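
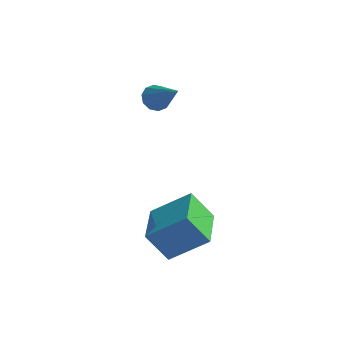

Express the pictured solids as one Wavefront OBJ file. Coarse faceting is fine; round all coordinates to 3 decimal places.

v 2.858 -4.536 -3.661
v 4.457 -4.003 -2.443
v 2.309 -2.476 -3.842
v 3.908 -1.942 -2.625
v 3.812 -4.398 -4.975
v 5.411 -3.864 -3.758
v 3.263 -2.337 -5.157
v 4.862 -1.804 -3.939
v 0.961 1.835 0.015
v 1.219 1.427 -0.492
v 2.279 0.965 1.385
v 1.451 1.792 -0.483
v 1.496 2.173 -0.284
v 1.336 2.425 0.029
v 1.033 2.452 0.337
v 0.703 2.242 0.522
v 0.471 1.877 0.513
v 0.427 1.496 0.314
v 0.586 1.244 0.001
v 0.889 1.217 -0.307
f 2 4 1
f 5 2 1
f 1 4 3
f 3 5 1
f 2 8 4
f 6 2 5
f 6 8 2
f 4 8 3
f 7 5 3
f 3 8 7
f 7 6 5
f 8 6 7
f 10 9 12
f 10 12 11
f 12 9 13
f 12 13 11
f 13 9 14
f 13 14 11
f 14 9 15
f 14 15 11
f 15 9 16
f 15 16 11
f 16 9 17
f 16 17 11
f 17 9 18
f 17 18 11
f 18 9 19
f 18 19 11
f 19 9 20
f 19 20 11
f 20 9 10
f 20 10 11



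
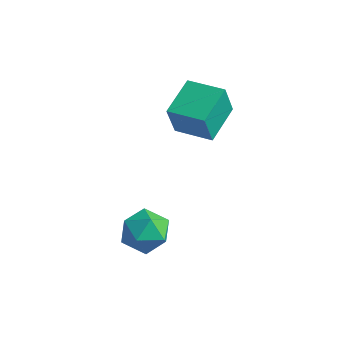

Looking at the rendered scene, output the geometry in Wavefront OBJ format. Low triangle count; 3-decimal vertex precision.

v -1.66 -0.428 -1.649
v -1.23 0.031 -0.9
v -0.25 -0.951 -2.14
v 0.18 -0.492 -1.391
v -0.389 -1.27 -1.226
v -1.261 -0.946 -0.922
v -0.219 0.026 -2.118
v -1.091 0.35 -1.814
v -0.339 0.311 -1.19
v -0.444 -0.489 -0.639
v -1.036 -0.431 -2.401
v -1.141 -1.231 -1.85
v -1.958 2.415 1.414
v -1.919 1.939 2.793
v -2.348 3.937 1.949
v -2.309 3.461 3.329
v -0.511 2.759 1.491
v -0.472 2.283 2.871
v -0.901 4.281 2.027
v -0.862 3.805 3.406
f 1 12 6
f 1 6 2
f 1 2 8
f 1 8 11
f 1 11 12
f 2 6 10
f 6 12 5
f 12 11 3
f 11 8 7
f 8 2 9
f 4 10 5
f 4 5 3
f 4 3 7
f 4 7 9
f 4 9 10
f 5 10 6
f 3 5 12
f 7 3 11
f 9 7 8
f 10 9 2
f 14 16 13
f 17 14 13
f 13 16 15
f 15 17 13
f 14 20 16
f 18 14 17
f 18 20 14
f 16 20 15
f 19 17 15
f 15 20 19
f 19 18 17
f 20 18 19



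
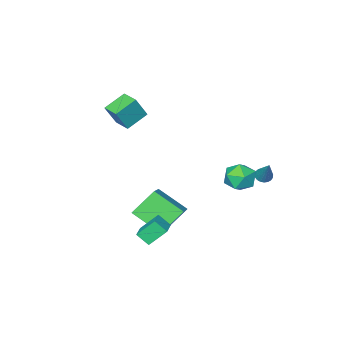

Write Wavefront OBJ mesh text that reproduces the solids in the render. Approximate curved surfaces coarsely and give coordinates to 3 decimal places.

v 3.394 2.337 -4.103
v 3.75 1.707 -3.473
v 2.534 2.845 -3.109
v 2.89 2.215 -2.478
v 4.29 3.185 -3.762
v 4.646 2.555 -3.131
v 3.43 3.693 -2.767
v 3.786 3.063 -2.137
v 0.07 1.185 -3.755
v 0.83 -0.457 -2.652
v 1.353 2.472 -2.723
v 2.114 0.83 -1.62
v 1.426 0.91 -5.1
v 2.187 -0.732 -3.997
v 2.71 2.197 -4.068
v 3.47 0.555 -2.965
v -0.342 -4.091 1.829
v 0.37 -4.211 3.223
v -0.27 -2.905 1.895
v 0.441 -3.025 3.289
v 1.019 -4.135 1.131
v 1.73 -4.255 2.525
v 1.09 -2.949 1.197
v 1.802 -3.069 2.591
v -1.5 4.212 -0.194
v -0.948 3.331 -0.252
v -2.692 3.529 -1.168
v -2.14 2.648 -1.226
v -2.581 2.927 -0.326
v -1.845 3.349 0.276
v -1.795 3.511 -1.696
v -1.059 3.933 -1.094
v -1.131 2.898 -1.181
v -1.616 2.537 -0.334
v -2.024 4.323 -1.086
v -2.509 3.962 -0.239
v -4.196 2.704 -1.898
v -3.699 2.527 -1.951
v -3.644 3.776 -0.302
v -3.696 2.71 -2.075
v -3.779 2.891 -2.168
v -3.935 3.041 -2.214
v -4.135 3.132 -2.206
v -4.346 3.149 -2.144
v -4.531 3.089 -2.04
v -4.658 2.963 -1.912
v -4.705 2.792 -1.781
v -4.664 2.606 -1.67
v -4.542 2.437 -1.599
v -4.36 2.314 -1.579
v -4.149 2.259 -1.615
v -3.947 2.28 -1.699
v -3.788 2.375 -1.818
f 2 4 1
f 5 2 1
f 1 4 3
f 3 5 1
f 2 8 4
f 6 2 5
f 6 8 2
f 4 8 3
f 7 5 3
f 3 8 7
f 7 6 5
f 8 6 7
f 10 12 9
f 13 10 9
f 9 12 11
f 11 13 9
f 10 16 12
f 14 10 13
f 14 16 10
f 12 16 11
f 15 13 11
f 11 16 15
f 15 14 13
f 16 14 15
f 18 20 17
f 21 18 17
f 17 20 19
f 19 21 17
f 18 24 20
f 22 18 21
f 22 24 18
f 20 24 19
f 23 21 19
f 19 24 23
f 23 22 21
f 24 22 23
f 25 36 30
f 25 30 26
f 25 26 32
f 25 32 35
f 25 35 36
f 26 30 34
f 30 36 29
f 36 35 27
f 35 32 31
f 32 26 33
f 28 34 29
f 28 29 27
f 28 27 31
f 28 31 33
f 28 33 34
f 29 34 30
f 27 29 36
f 31 27 35
f 33 31 32
f 34 33 26
f 38 37 40
f 38 40 39
f 40 37 41
f 40 41 39
f 41 37 42
f 41 42 39
f 42 37 43
f 42 43 39
f 43 37 44
f 43 44 39
f 44 37 45
f 44 45 39
f 45 37 46
f 45 46 39
f 46 37 47
f 46 47 39
f 47 37 48
f 47 48 39
f 48 37 49
f 48 49 39
f 49 37 50
f 49 50 39
f 50 37 51
f 50 51 39
f 51 37 52
f 51 52 39
f 52 37 53
f 52 53 39
f 53 37 38
f 53 38 39



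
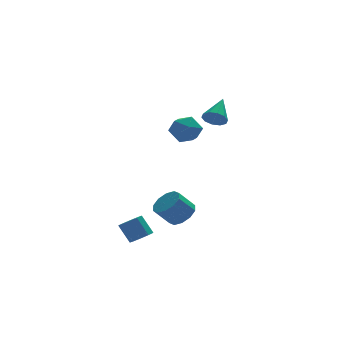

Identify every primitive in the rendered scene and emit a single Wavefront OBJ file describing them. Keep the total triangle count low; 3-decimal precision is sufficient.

v 0.496 0.064 -4.295
v 1.248 -0.041 -3.644
v 0.277 -0.009 -2.515
v -0.476 0.096 -3.165
v 1.16 0.563 -3.738
v 0.188 0.595 -2.608
v 0.817 0.977 -4.044
v -0.154 1.009 -2.915
v 0.353 1.042 -4.446
v -0.619 1.074 -3.317
v -0.058 0.733 -4.79
v -1.029 0.766 -3.661
v -0.257 0.169 -4.945
v -1.228 0.201 -3.816
v -0.168 -0.435 -4.852
v -1.14 -0.403 -3.722
v 0.174 -0.849 -4.545
v -0.797 -0.817 -3.416
v 0.639 -0.914 -4.143
v -0.333 -0.882 -3.014
v 1.049 -0.606 -3.799
v 0.078 -0.573 -2.67
v -1.123 -2.226 3.534
v -0.21 -1.877 3.176
v -0.35 -3.563 4.204
v 0.563 -3.214 3.846
v 0.077 -2.706 4.613
v -0.402 -1.88 4.199
v -0.158 -3.56 3.181
v -0.637 -2.734 2.767
v 0.386 -2.702 2.958
v 0.531 -2.174 3.843
v -1.091 -3.266 3.537
v -0.946 -2.738 4.422
v 3.091 1.782 2.398
v 3.508 1.978 1.744
v 4.089 3.078 3.422
v 3.109 2.269 1.764
v 2.704 2.375 2.026
v 2.446 2.254 2.43
v 2.434 1.953 2.822
v 2.673 1.587 3.052
v 3.072 1.295 3.032
v 3.478 1.189 2.77
v 3.736 1.31 2.366
v 3.747 1.611 1.974
v -3.073 -3.378 -4.031
v -2.479 -3.62 -3.642
v -2.933 -2.964 -2.541
v -3.527 -2.722 -2.929
v -2.372 -3.171 -3.865
v -2.825 -2.515 -2.764
v -2.592 -2.819 -4.166
v -3.046 -2.162 -3.065
v -3.038 -2.728 -4.403
v -3.491 -2.072 -3.302
v -3.5 -2.942 -4.466
v -3.954 -2.285 -3.365
v -3.763 -3.36 -4.326
v -4.216 -2.703 -3.224
v -3.703 -3.786 -4.047
v -4.156 -3.13 -2.945
v -3.348 -4.022 -3.76
v -3.801 -3.365 -2.659
v -2.865 -3.956 -3.6
v -3.318 -3.3 -2.499
f 2 1 5
f 2 5 3
f 3 5 6
f 3 6 4
f 5 1 7
f 5 7 6
f 6 7 8
f 6 8 4
f 7 1 9
f 7 9 8
f 8 9 10
f 8 10 4
f 9 1 11
f 9 11 10
f 10 11 12
f 10 12 4
f 11 1 13
f 11 13 12
f 12 13 14
f 12 14 4
f 13 1 15
f 13 15 14
f 14 15 16
f 14 16 4
f 15 1 17
f 15 17 16
f 16 17 18
f 16 18 4
f 17 1 19
f 17 19 18
f 18 19 20
f 18 20 4
f 19 1 21
f 19 21 20
f 20 21 22
f 20 22 4
f 21 1 2
f 21 2 22
f 22 2 3
f 22 3 4
f 23 34 28
f 23 28 24
f 23 24 30
f 23 30 33
f 23 33 34
f 24 28 32
f 28 34 27
f 34 33 25
f 33 30 29
f 30 24 31
f 26 32 27
f 26 27 25
f 26 25 29
f 26 29 31
f 26 31 32
f 27 32 28
f 25 27 34
f 29 25 33
f 31 29 30
f 32 31 24
f 36 35 38
f 36 38 37
f 38 35 39
f 38 39 37
f 39 35 40
f 39 40 37
f 40 35 41
f 40 41 37
f 41 35 42
f 41 42 37
f 42 35 43
f 42 43 37
f 43 35 44
f 43 44 37
f 44 35 45
f 44 45 37
f 45 35 46
f 45 46 37
f 46 35 36
f 46 36 37
f 48 47 51
f 48 51 49
f 49 51 52
f 49 52 50
f 51 47 53
f 51 53 52
f 52 53 54
f 52 54 50
f 53 47 55
f 53 55 54
f 54 55 56
f 54 56 50
f 55 47 57
f 55 57 56
f 56 57 58
f 56 58 50
f 57 47 59
f 57 59 58
f 58 59 60
f 58 60 50
f 59 47 61
f 59 61 60
f 60 61 62
f 60 62 50
f 61 47 63
f 61 63 62
f 62 63 64
f 62 64 50
f 63 47 65
f 63 65 64
f 64 65 66
f 64 66 50
f 65 47 48
f 65 48 66
f 66 48 49
f 66 49 50



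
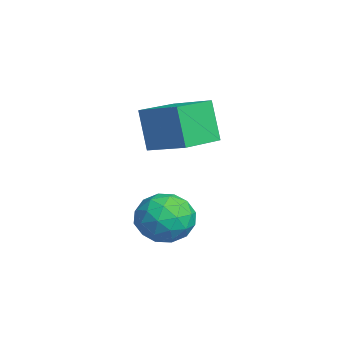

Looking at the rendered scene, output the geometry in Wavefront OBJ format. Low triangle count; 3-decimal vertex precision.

v 1.703 -2.777 -2.622
v 2.168 -2.169 -3.248
v 3.112 -3.351 -2.132
v 3.577 -2.743 -2.758
v 3.106 -2.376 -1.97
v 2.235 -2.021 -2.273
v 3.045 -3.499 -3.107
v 2.174 -3.144 -3.41
v 2.997 -2.615 -3.547
v 3.035 -1.921 -2.844
v 2.245 -3.599 -2.536
v 2.283 -2.905 -1.833
v 1.811 -2.423 -2.978
v 3.469 -3.097 -2.402
v 3.192 -2.882 -1.939
v 3.465 -2.524 -2.306
v 1.851 -2.336 -2.405
v 2.124 -1.978 -2.773
v 2.676 -2.1 -2.022
v 3.156 -3.542 -2.607
v 3.429 -3.184 -2.975
v 1.815 -2.996 -3.074
v 2.088 -2.638 -3.441
v 2.604 -3.42 -3.358
v 2.572 -2.327 -3.522
v 3.401 -2.665 -3.234
v 3.088 -3.109 -3.439
v 2.576 -2.9 -3.617
v 2.595 -1.92 -3.109
v 3.423 -2.257 -2.82
v 3.146 -2.041 -2.357
v 2.634 -1.833 -2.536
v 3.082 -2.182 -3.285
v 1.857 -3.263 -2.56
v 2.685 -3.6 -2.271
v 2.646 -3.687 -2.844
v 2.134 -3.479 -3.023
v 1.879 -2.855 -2.146
v 2.708 -3.193 -1.858
v 2.704 -2.62 -1.763
v 2.192 -2.411 -1.941
v 2.198 -3.338 -2.095
v -0.091 -1.805 -0.779
v -0.592 -1.992 0.708
v 0.946 -0.802 -0.304
v 0.446 -0.988 1.183
v 1.014 -3.052 -0.563
v 0.514 -3.238 0.924
v 2.052 -2.048 -0.088
v 1.551 -2.235 1.399
f 1 38 17
f 38 12 41
f 17 41 6
f 38 41 17
f 1 17 13
f 17 6 18
f 13 18 2
f 17 18 13
f 1 13 22
f 13 2 23
f 22 23 8
f 13 23 22
f 1 22 34
f 22 8 37
f 34 37 11
f 22 37 34
f 1 34 38
f 34 11 42
f 38 42 12
f 34 42 38
f 2 18 29
f 18 6 32
f 29 32 10
f 18 32 29
f 6 41 19
f 41 12 40
f 19 40 5
f 41 40 19
f 12 42 39
f 42 11 35
f 39 35 3
f 42 35 39
f 11 37 36
f 37 8 24
f 36 24 7
f 37 24 36
f 8 23 28
f 23 2 25
f 28 25 9
f 23 25 28
f 4 30 16
f 30 10 31
f 16 31 5
f 30 31 16
f 4 16 14
f 16 5 15
f 14 15 3
f 16 15 14
f 4 14 21
f 14 3 20
f 21 20 7
f 14 20 21
f 4 21 26
f 21 7 27
f 26 27 9
f 21 27 26
f 4 26 30
f 26 9 33
f 30 33 10
f 26 33 30
f 5 31 19
f 31 10 32
f 19 32 6
f 31 32 19
f 3 15 39
f 15 5 40
f 39 40 12
f 15 40 39
f 7 20 36
f 20 3 35
f 36 35 11
f 20 35 36
f 9 27 28
f 27 7 24
f 28 24 8
f 27 24 28
f 10 33 29
f 33 9 25
f 29 25 2
f 33 25 29
f 44 46 43
f 47 44 43
f 43 46 45
f 45 47 43
f 44 50 46
f 48 44 47
f 48 50 44
f 46 50 45
f 49 47 45
f 45 50 49
f 49 48 47
f 50 48 49



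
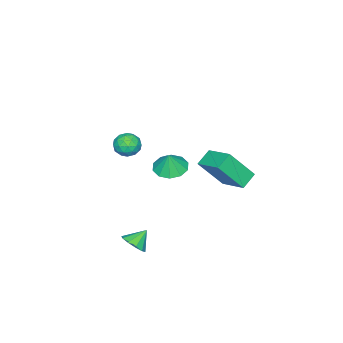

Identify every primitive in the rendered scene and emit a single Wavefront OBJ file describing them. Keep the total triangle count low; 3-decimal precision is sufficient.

v -3.885 -2.162 -3.338
v -2.911 -2.285 -3.613
v -3.535 -2.058 -2.142
v -3.041 -1.668 -3.628
v -3.495 -1.24 -3.533
v -4.097 -1.165 -3.363
v -4.618 -1.47 -3.183
v -4.86 -2.04 -3.063
v -4.729 -2.656 -3.047
v -4.276 -3.084 -3.143
v -3.674 -3.16 -3.313
v -3.152 -2.854 -3.492
v 3.004 0.421 3.743
v 3.611 0.454 3.257
v 2.729 -0.734 3.323
v 3.336 -0.701 2.837
v 3.455 -0.746 3.604
v 3.625 -0.033 3.864
v 2.715 -0.247 2.716
v 2.885 0.466 2.976
v 3.432 0.041 2.622
v 3.889 -0.268 3.17
v 2.451 -0.012 3.41
v 2.908 -0.321 3.958
v 3.332 0.539 3.537
v 3.008 -0.819 3.043
v 3.079 -0.845 3.494
v 3.435 -0.826 3.208
v 3.34 0.253 3.894
v 3.696 0.272 3.608
v 3.605 -0.433 3.812
v 2.644 -0.552 2.972
v 3 -0.533 2.686
v 2.905 0.546 3.372
v 3.261 0.565 3.086
v 2.735 0.153 2.768
v 3.583 0.315 2.878
v 3.421 -0.363 2.631
v 3.056 -0.097 2.56
v 3.156 0.323 2.713
v 3.852 0.134 3.2
v 3.69 -0.545 2.953
v 3.76 -0.572 3.404
v 3.86 -0.152 3.557
v 3.746 -0.109 2.827
v 2.65 0.265 3.627
v 2.488 -0.414 3.38
v 2.48 -0.128 3.023
v 2.58 0.292 3.176
v 2.919 0.083 3.949
v 2.757 -0.595 3.702
v 3.184 -0.603 3.867
v 3.284 -0.183 4.02
v 2.594 -0.171 3.753
v -2.148 2.271 -1.955
v -3.09 2.383 -1.398
v -1.568 3.891 -1.303
v -2.51 4.003 -0.746
v -1.25 1.257 -0.234
v -2.192 1.369 0.323
v -0.67 2.877 0.418
v -1.612 2.989 0.975
v 3.344 0.27 -4.137
v 3.924 0.331 -3.604
v 2.596 0.61 -3.363
v 3.883 0.761 -3.832
v 3.636 1.003 -4.177
v 3.278 0.965 -4.507
v 2.945 0.662 -4.695
v 2.765 0.209 -4.671
v 2.806 -0.221 -4.442
v 3.052 -0.463 -4.098
v 3.411 -0.425 -3.768
v 3.743 -0.122 -3.58
f 2 1 4
f 2 4 3
f 4 1 5
f 4 5 3
f 5 1 6
f 5 6 3
f 6 1 7
f 6 7 3
f 7 1 8
f 7 8 3
f 8 1 9
f 8 9 3
f 9 1 10
f 9 10 3
f 10 1 11
f 10 11 3
f 11 1 12
f 11 12 3
f 12 1 2
f 12 2 3
f 13 50 29
f 50 24 53
f 29 53 18
f 50 53 29
f 13 29 25
f 29 18 30
f 25 30 14
f 29 30 25
f 13 25 34
f 25 14 35
f 34 35 20
f 25 35 34
f 13 34 46
f 34 20 49
f 46 49 23
f 34 49 46
f 13 46 50
f 46 23 54
f 50 54 24
f 46 54 50
f 14 30 41
f 30 18 44
f 41 44 22
f 30 44 41
f 18 53 31
f 53 24 52
f 31 52 17
f 53 52 31
f 24 54 51
f 54 23 47
f 51 47 15
f 54 47 51
f 23 49 48
f 49 20 36
f 48 36 19
f 49 36 48
f 20 35 40
f 35 14 37
f 40 37 21
f 35 37 40
f 16 42 28
f 42 22 43
f 28 43 17
f 42 43 28
f 16 28 26
f 28 17 27
f 26 27 15
f 28 27 26
f 16 26 33
f 26 15 32
f 33 32 19
f 26 32 33
f 16 33 38
f 33 19 39
f 38 39 21
f 33 39 38
f 16 38 42
f 38 21 45
f 42 45 22
f 38 45 42
f 17 43 31
f 43 22 44
f 31 44 18
f 43 44 31
f 15 27 51
f 27 17 52
f 51 52 24
f 27 52 51
f 19 32 48
f 32 15 47
f 48 47 23
f 32 47 48
f 21 39 40
f 39 19 36
f 40 36 20
f 39 36 40
f 22 45 41
f 45 21 37
f 41 37 14
f 45 37 41
f 56 58 55
f 59 56 55
f 55 58 57
f 57 59 55
f 56 62 58
f 60 56 59
f 60 62 56
f 58 62 57
f 61 59 57
f 57 62 61
f 61 60 59
f 62 60 61
f 64 63 66
f 64 66 65
f 66 63 67
f 66 67 65
f 67 63 68
f 67 68 65
f 68 63 69
f 68 69 65
f 69 63 70
f 69 70 65
f 70 63 71
f 70 71 65
f 71 63 72
f 71 72 65
f 72 63 73
f 72 73 65
f 73 63 74
f 73 74 65
f 74 63 64
f 74 64 65



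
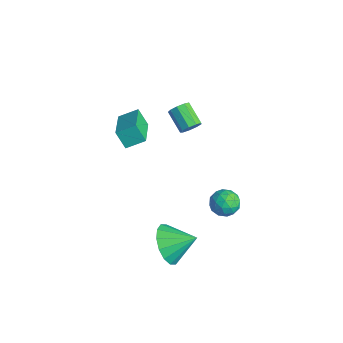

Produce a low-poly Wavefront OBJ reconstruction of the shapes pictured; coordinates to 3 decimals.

v 3.528 -2.487 -0.482
v 4.457 -2.867 -0.853
v 4.232 -1.433 0.202
v 4.287 -2.505 -1.236
v 3.914 -2.138 -1.417
v 3.437 -1.865 -1.347
v 2.985 -1.758 -1.046
v 2.678 -1.847 -0.593
v 2.599 -2.107 -0.111
v 2.769 -2.469 0.272
v 3.143 -2.836 0.453
v 3.619 -3.109 0.384
v 4.072 -3.216 0.082
v 4.378 -3.127 -0.37
v -1.46 -1.974 2.985
v -1.937 -2.225 3.816
v -1.158 -1.124 3.416
v -1.634 -1.374 4.246
v 0.094 -2.846 3.614
v -0.382 -3.096 4.444
v 0.397 -1.995 4.044
v -0.08 -2.246 4.875
v 2.473 0.74 1.028
v 3.006 1.234 0.859
v 3.074 -0.114 0.421
v 3.607 0.38 0.252
v 3.523 0.147 0.956
v 3.152 0.675 1.332
v 2.928 0.445 -0.052
v 2.557 0.973 0.324
v 3.287 1.052 0.192
v 3.655 0.868 0.815
v 2.425 0.252 0.465
v 2.793 0.068 1.088
v 2.687 1.062 0.997
v 3.393 0.058 0.283
v 3.344 -0.079 0.697
v 3.657 0.212 0.598
v 2.773 0.733 1.274
v 3.086 1.024 1.175
v 3.39 0.385 1.233
v 2.994 0.096 0.105
v 3.307 0.387 0.006
v 2.423 0.908 0.682
v 2.736 1.199 0.583
v 2.69 0.735 0.047
v 3.166 1.246 0.505
v 3.519 0.744 0.149
v 3.12 0.782 -0.03
v 2.901 1.092 0.191
v 3.382 1.138 0.872
v 3.735 0.635 0.515
v 3.686 0.498 0.929
v 3.467 0.809 1.149
v 3.547 1.03 0.48
v 2.345 0.485 0.765
v 2.698 -0.018 0.408
v 2.613 0.311 0.131
v 2.394 0.622 0.351
v 2.561 0.376 1.131
v 2.914 -0.126 0.775
v 3.179 0.028 1.089
v 2.96 0.338 1.31
v 2.533 0.09 0.8
v -1.672 1.321 1.545
v -1.399 1.07 1.965
v -2.476 0.988 2.615
v -2.748 1.239 2.195
v -1.397 1.449 2.017
v -2.474 1.367 2.666
v -1.524 1.769 1.847
v -2.601 1.687 2.496
v -1.719 1.879 1.537
v -2.796 1.797 2.186
v -1.893 1.728 1.23
v -2.969 1.646 1.879
v -1.962 1.386 1.071
v -3.039 1.304 1.72
v -1.896 1.014 1.134
v -2.973 0.932 1.783
v -1.725 0.786 1.39
v -2.802 0.704 2.039
v -1.529 0.808 1.718
v -2.605 0.726 2.367
f 2 1 4
f 2 4 3
f 4 1 5
f 4 5 3
f 5 1 6
f 5 6 3
f 6 1 7
f 6 7 3
f 7 1 8
f 7 8 3
f 8 1 9
f 8 9 3
f 9 1 10
f 9 10 3
f 10 1 11
f 10 11 3
f 11 1 12
f 11 12 3
f 12 1 13
f 12 13 3
f 13 1 14
f 13 14 3
f 14 1 2
f 14 2 3
f 16 18 15
f 19 16 15
f 15 18 17
f 17 19 15
f 16 22 18
f 20 16 19
f 20 22 16
f 18 22 17
f 21 19 17
f 17 22 21
f 21 20 19
f 22 20 21
f 23 60 39
f 60 34 63
f 39 63 28
f 60 63 39
f 23 39 35
f 39 28 40
f 35 40 24
f 39 40 35
f 23 35 44
f 35 24 45
f 44 45 30
f 35 45 44
f 23 44 56
f 44 30 59
f 56 59 33
f 44 59 56
f 23 56 60
f 56 33 64
f 60 64 34
f 56 64 60
f 24 40 51
f 40 28 54
f 51 54 32
f 40 54 51
f 28 63 41
f 63 34 62
f 41 62 27
f 63 62 41
f 34 64 61
f 64 33 57
f 61 57 25
f 64 57 61
f 33 59 58
f 59 30 46
f 58 46 29
f 59 46 58
f 30 45 50
f 45 24 47
f 50 47 31
f 45 47 50
f 26 52 38
f 52 32 53
f 38 53 27
f 52 53 38
f 26 38 36
f 38 27 37
f 36 37 25
f 38 37 36
f 26 36 43
f 36 25 42
f 43 42 29
f 36 42 43
f 26 43 48
f 43 29 49
f 48 49 31
f 43 49 48
f 26 48 52
f 48 31 55
f 52 55 32
f 48 55 52
f 27 53 41
f 53 32 54
f 41 54 28
f 53 54 41
f 25 37 61
f 37 27 62
f 61 62 34
f 37 62 61
f 29 42 58
f 42 25 57
f 58 57 33
f 42 57 58
f 31 49 50
f 49 29 46
f 50 46 30
f 49 46 50
f 32 55 51
f 55 31 47
f 51 47 24
f 55 47 51
f 66 65 69
f 66 69 67
f 67 69 70
f 67 70 68
f 69 65 71
f 69 71 70
f 70 71 72
f 70 72 68
f 71 65 73
f 71 73 72
f 72 73 74
f 72 74 68
f 73 65 75
f 73 75 74
f 74 75 76
f 74 76 68
f 75 65 77
f 75 77 76
f 76 77 78
f 76 78 68
f 77 65 79
f 77 79 78
f 78 79 80
f 78 80 68
f 79 65 81
f 79 81 80
f 80 81 82
f 80 82 68
f 81 65 83
f 81 83 82
f 82 83 84
f 82 84 68
f 83 65 66
f 83 66 84
f 84 66 67
f 84 67 68



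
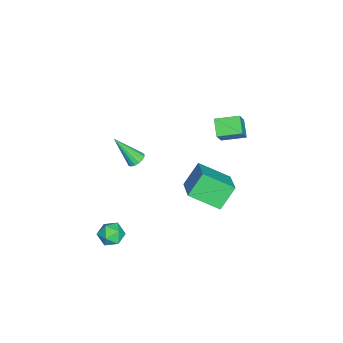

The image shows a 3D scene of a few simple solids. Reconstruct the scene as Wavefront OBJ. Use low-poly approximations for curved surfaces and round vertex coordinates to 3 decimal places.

v 2.869 3.973 0.7
v 2.946 2.262 1.673
v 2.054 4.609 1.882
v 2.131 2.898 2.855
v 4.449 4.502 1.505
v 4.526 2.791 2.478
v 3.634 5.138 2.687
v 3.711 3.427 3.66
v -3.462 3.197 -0.806
v -4.371 2.885 -0.138
v -3.738 4.593 -0.527
v -4.646 4.281 0.141
v -2.314 3.119 0.719
v -3.222 2.807 1.387
v -2.589 4.515 0.998
v -3.498 4.203 1.666
v 3.249 -0.869 -3.311
v 3.697 -1.12 -2.658
v 3.263 -2.12 -3.802
v 3.711 -2.371 -3.149
v 2.918 -2.144 -3.047
v 2.909 -1.371 -2.744
v 4.051 -1.869 -3.716
v 4.042 -1.096 -3.413
v 4.192 -1.738 -2.909
v 3.492 -1.908 -2.495
v 3.468 -1.332 -3.965
v 2.768 -1.502 -3.551
v -1.716 -1.318 -1.738
v -1.468 -0.903 -1.418
v -1.764 -2.582 -0.062
v -1.74 -0.855 -1.39
v -2.007 -0.913 -1.441
v -2.207 -1.064 -1.561
v -2.294 -1.274 -1.721
v -2.249 -1.493 -1.885
v -2.082 -1.672 -2.016
v -1.831 -1.77 -2.082
v -1.554 -1.765 -2.07
v -1.314 -1.657 -1.982
v -1.166 -1.471 -1.838
v -1.144 -1.251 -1.671
v -1.253 -1.045 -1.519
f 2 4 1
f 5 2 1
f 1 4 3
f 3 5 1
f 2 8 4
f 6 2 5
f 6 8 2
f 4 8 3
f 7 5 3
f 3 8 7
f 7 6 5
f 8 6 7
f 10 12 9
f 13 10 9
f 9 12 11
f 11 13 9
f 10 16 12
f 14 10 13
f 14 16 10
f 12 16 11
f 15 13 11
f 11 16 15
f 15 14 13
f 16 14 15
f 17 28 22
f 17 22 18
f 17 18 24
f 17 24 27
f 17 27 28
f 18 22 26
f 22 28 21
f 28 27 19
f 27 24 23
f 24 18 25
f 20 26 21
f 20 21 19
f 20 19 23
f 20 23 25
f 20 25 26
f 21 26 22
f 19 21 28
f 23 19 27
f 25 23 24
f 26 25 18
f 30 29 32
f 30 32 31
f 32 29 33
f 32 33 31
f 33 29 34
f 33 34 31
f 34 29 35
f 34 35 31
f 35 29 36
f 35 36 31
f 36 29 37
f 36 37 31
f 37 29 38
f 37 38 31
f 38 29 39
f 38 39 31
f 39 29 40
f 39 40 31
f 40 29 41
f 40 41 31
f 41 29 42
f 41 42 31
f 42 29 43
f 42 43 31
f 43 29 30
f 43 30 31



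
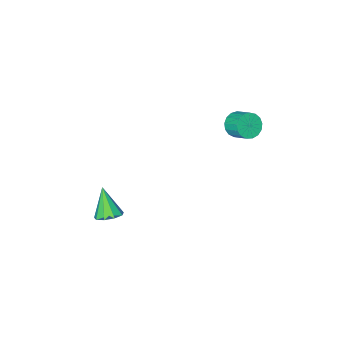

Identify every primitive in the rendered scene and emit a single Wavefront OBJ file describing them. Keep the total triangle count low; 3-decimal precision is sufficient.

v 3.608 0.662 -1.543
v 4.17 1.072 -1.213
v 3.372 -0.242 -0.017
v 3.707 1.312 -1.143
v 3.197 1.248 -1.26
v 2.88 0.909 -1.51
v 2.904 0.455 -1.775
v 3.257 0.097 -1.932
v 3.775 0.004 -1.907
v 4.215 0.218 -1.712
v 4.371 0.64 -1.438
v -3.275 2.208 3.369
v -2.591 2.039 3.703
v -2.641 2.982 4.286
v -3.325 3.152 3.951
v -2.495 2.232 3.398
v -2.546 3.176 3.981
v -2.579 2.42 3.087
v -2.63 3.363 3.669
v -2.822 2.559 2.84
v -2.873 3.503 3.422
v -3.168 2.618 2.714
v -3.219 3.562 3.296
v -3.539 2.583 2.738
v -3.59 3.527 3.321
v -3.849 2.462 2.907
v -3.9 3.406 3.489
v -4.028 2.283 3.181
v -4.079 3.227 3.764
v -4.034 2.087 3.499
v -4.085 3.03 4.081
v -3.866 1.918 3.787
v -3.917 2.862 4.369
v -3.563 1.816 3.978
v -3.613 2.76 4.561
v -3.193 1.804 4.031
v -3.244 2.747 4.613
v -2.842 1.884 3.931
v -2.893 2.828 4.514
f 2 1 4
f 2 4 3
f 4 1 5
f 4 5 3
f 5 1 6
f 5 6 3
f 6 1 7
f 6 7 3
f 7 1 8
f 7 8 3
f 8 1 9
f 8 9 3
f 9 1 10
f 9 10 3
f 10 1 11
f 10 11 3
f 11 1 2
f 11 2 3
f 13 12 16
f 13 16 14
f 14 16 17
f 14 17 15
f 16 12 18
f 16 18 17
f 17 18 19
f 17 19 15
f 18 12 20
f 18 20 19
f 19 20 21
f 19 21 15
f 20 12 22
f 20 22 21
f 21 22 23
f 21 23 15
f 22 12 24
f 22 24 23
f 23 24 25
f 23 25 15
f 24 12 26
f 24 26 25
f 25 26 27
f 25 27 15
f 26 12 28
f 26 28 27
f 27 28 29
f 27 29 15
f 28 12 30
f 28 30 29
f 29 30 31
f 29 31 15
f 30 12 32
f 30 32 31
f 31 32 33
f 31 33 15
f 32 12 34
f 32 34 33
f 33 34 35
f 33 35 15
f 34 12 36
f 34 36 35
f 35 36 37
f 35 37 15
f 36 12 38
f 36 38 37
f 37 38 39
f 37 39 15
f 38 12 13
f 38 13 39
f 39 13 14
f 39 14 15



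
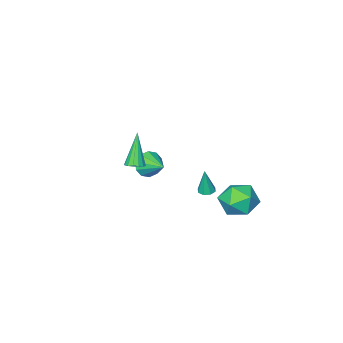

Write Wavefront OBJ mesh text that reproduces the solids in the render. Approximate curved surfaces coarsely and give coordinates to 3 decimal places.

v 3.525 2.67 2.923
v 4.029 2.759 3.125
v 2.895 2.03 4.777
v 3.89 3.005 3.163
v 3.654 3.161 3.136
v 3.383 3.185 3.053
v 3.15 3.072 2.934
v 3.018 2.851 2.813
v 3.021 2.582 2.721
v 3.16 2.336 2.684
v 3.397 2.18 2.71
v 3.668 2.155 2.794
v 3.901 2.268 2.912
v 4.033 2.489 3.033
v -4.471 3.019 -3.088
v -3.333 3.338 -3.43
v -3.787 1.262 -2.45
v -2.649 1.581 -2.792
v -3.187 2.147 -1.842
v -3.609 3.233 -2.236
v -3.511 1.367 -3.644
v -3.933 2.453 -4.038
v -2.74 2.317 -3.774
v -2.539 2.799 -2.66
v -4.581 1.801 -3.22
v -4.38 2.283 -2.106
v 1.113 0.538 0.868
v 1.46 0.269 1.596
v 1.127 1.862 1.352
v 1.85 0.386 1.264
v 1.958 0.561 0.781
v 1.744 0.727 0.331
v 1.289 0.821 0.086
v 0.766 0.807 0.14
v 0.377 0.69 0.473
v 0.268 0.515 0.956
v 0.482 0.348 1.406
v 0.938 0.254 1.65
v -3.721 -0.715 -3.92
v -3.449 -1.157 -3.942
v -3.539 -0.685 -2.26
v -3.218 -0.835 -3.973
v -3.281 -0.442 -3.973
v -3.602 -0.209 -3.942
v -3.993 -0.272 -3.898
v -4.224 -0.595 -3.867
v -4.16 -0.987 -3.867
v -3.839 -1.221 -3.898
f 2 1 4
f 2 4 3
f 4 1 5
f 4 5 3
f 5 1 6
f 5 6 3
f 6 1 7
f 6 7 3
f 7 1 8
f 7 8 3
f 8 1 9
f 8 9 3
f 9 1 10
f 9 10 3
f 10 1 11
f 10 11 3
f 11 1 12
f 11 12 3
f 12 1 13
f 12 13 3
f 13 1 14
f 13 14 3
f 14 1 2
f 14 2 3
f 15 26 20
f 15 20 16
f 15 16 22
f 15 22 25
f 15 25 26
f 16 20 24
f 20 26 19
f 26 25 17
f 25 22 21
f 22 16 23
f 18 24 19
f 18 19 17
f 18 17 21
f 18 21 23
f 18 23 24
f 19 24 20
f 17 19 26
f 21 17 25
f 23 21 22
f 24 23 16
f 28 27 30
f 28 30 29
f 30 27 31
f 30 31 29
f 31 27 32
f 31 32 29
f 32 27 33
f 32 33 29
f 33 27 34
f 33 34 29
f 34 27 35
f 34 35 29
f 35 27 36
f 35 36 29
f 36 27 37
f 36 37 29
f 37 27 38
f 37 38 29
f 38 27 28
f 38 28 29
f 40 39 42
f 40 42 41
f 42 39 43
f 42 43 41
f 43 39 44
f 43 44 41
f 44 39 45
f 44 45 41
f 45 39 46
f 45 46 41
f 46 39 47
f 46 47 41
f 47 39 48
f 47 48 41
f 48 39 40
f 48 40 41



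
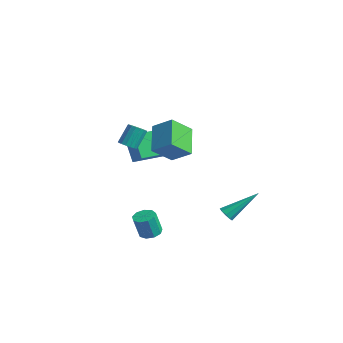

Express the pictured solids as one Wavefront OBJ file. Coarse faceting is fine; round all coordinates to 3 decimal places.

v -0.53 -1.507 1.594
v -0.007 -1.419 1.608
v -0.148 -0.745 2.639
v -0.67 -0.833 2.626
v -0.098 -1.227 1.47
v -0.238 -0.553 2.501
v -0.287 -1.098 1.36
v -0.427 -0.424 2.392
v -0.532 -1.063 1.304
v -0.672 -0.389 2.336
v -0.776 -1.13 1.315
v -0.916 -0.456 2.346
v -0.964 -1.283 1.389
v -1.105 -0.609 2.42
v -1.053 -1.488 1.511
v -1.193 -0.814 2.542
v -1.022 -1.696 1.651
v -1.162 -1.022 2.683
v -0.878 -1.862 1.779
v -1.018 -1.188 2.81
v -0.654 -1.946 1.864
v -0.794 -1.272 2.896
v -0.402 -1.929 1.888
v -0.542 -1.255 2.919
v -0.179 -1.816 1.844
v -0.319 -1.142 2.875
v -0.037 -1.632 1.743
v -0.177 -0.958 2.774
v -1.967 -0.407 -0.552
v -2.887 -0.343 0.756
v -1.715 1.615 -0.473
v -2.635 1.679 0.834
v -0.705 -0.599 0.346
v -1.625 -0.535 1.653
v -0.453 1.423 0.424
v -1.373 1.487 1.732
v 1.5 3.097 -3.781
v 1.882 3.223 -4.078
v 1.98 4.763 -2.459
v 1.597 3.385 -4.178
v 1.267 3.412 -4.093
v 1.046 3.291 -3.861
v 1.037 3.08 -3.592
v 1.245 2.877 -3.411
v 1.572 2.777 -3.404
v 1.865 2.827 -3.573
v 1.987 3.003 -3.839
v 3.709 -2.666 -2.206
v 4.24 -2.4 -2.123
v 4.223 -2.747 -0.892
v 3.691 -3.014 -0.974
v 3.936 -2.133 -2.052
v 3.919 -2.48 -0.82
v 3.526 -2.115 -2.053
v 3.509 -2.463 -0.821
v 3.201 -2.356 -2.125
v 3.184 -2.703 -0.894
v 3.114 -2.741 -2.235
v 3.097 -3.089 -1.004
v 3.305 -3.092 -2.332
v 3.288 -3.439 -1.1
v 3.684 -3.243 -2.369
v 3.667 -3.591 -1.137
v 4.075 -3.124 -2.33
v 4.058 -3.472 -1.098
v 4.295 -2.791 -2.233
v 4.278 -3.139 -1.001
v 2.392 -0.668 1.651
v 2.399 -1.827 2.619
v 1.141 0.121 2.605
v 1.148 -1.038 3.573
v 3.292 -0.082 2.347
v 3.299 -1.241 3.315
v 2.041 0.707 3.301
v 2.048 -0.452 4.269
f 2 1 5
f 2 5 3
f 3 5 6
f 3 6 4
f 5 1 7
f 5 7 6
f 6 7 8
f 6 8 4
f 7 1 9
f 7 9 8
f 8 9 10
f 8 10 4
f 9 1 11
f 9 11 10
f 10 11 12
f 10 12 4
f 11 1 13
f 11 13 12
f 12 13 14
f 12 14 4
f 13 1 15
f 13 15 14
f 14 15 16
f 14 16 4
f 15 1 17
f 15 17 16
f 16 17 18
f 16 18 4
f 17 1 19
f 17 19 18
f 18 19 20
f 18 20 4
f 19 1 21
f 19 21 20
f 20 21 22
f 20 22 4
f 21 1 23
f 21 23 22
f 22 23 24
f 22 24 4
f 23 1 25
f 23 25 24
f 24 25 26
f 24 26 4
f 25 1 27
f 25 27 26
f 26 27 28
f 26 28 4
f 27 1 2
f 27 2 28
f 28 2 3
f 28 3 4
f 30 32 29
f 33 30 29
f 29 32 31
f 31 33 29
f 30 36 32
f 34 30 33
f 34 36 30
f 32 36 31
f 35 33 31
f 31 36 35
f 35 34 33
f 36 34 35
f 38 37 40
f 38 40 39
f 40 37 41
f 40 41 39
f 41 37 42
f 41 42 39
f 42 37 43
f 42 43 39
f 43 37 44
f 43 44 39
f 44 37 45
f 44 45 39
f 45 37 46
f 45 46 39
f 46 37 47
f 46 47 39
f 47 37 38
f 47 38 39
f 49 48 52
f 49 52 50
f 50 52 53
f 50 53 51
f 52 48 54
f 52 54 53
f 53 54 55
f 53 55 51
f 54 48 56
f 54 56 55
f 55 56 57
f 55 57 51
f 56 48 58
f 56 58 57
f 57 58 59
f 57 59 51
f 58 48 60
f 58 60 59
f 59 60 61
f 59 61 51
f 60 48 62
f 60 62 61
f 61 62 63
f 61 63 51
f 62 48 64
f 62 64 63
f 63 64 65
f 63 65 51
f 64 48 66
f 64 66 65
f 65 66 67
f 65 67 51
f 66 48 49
f 66 49 67
f 67 49 50
f 67 50 51
f 69 71 68
f 72 69 68
f 68 71 70
f 70 72 68
f 69 75 71
f 73 69 72
f 73 75 69
f 71 75 70
f 74 72 70
f 70 75 74
f 74 73 72
f 75 73 74



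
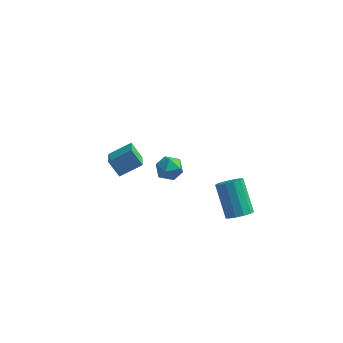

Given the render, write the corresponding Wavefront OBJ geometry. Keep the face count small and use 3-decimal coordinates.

v -3.914 1.544 -3.407
v -4.613 1.849 -2.481
v -4.238 2.864 -4.086
v -4.938 3.169 -3.16
v -2.722 2.191 -2.72
v -3.422 2.496 -1.794
v -3.047 3.511 -3.399
v -3.746 3.816 -2.473
v -0.056 -2.047 2.194
v 0.35 -2.192 2.905
v -0.57 -3.288 2.235
v -0.164 -3.433 2.946
v -0.796 -2.894 2.93
v -0.478 -2.127 2.905
v 0.258 -3.353 2.235
v 0.576 -2.586 2.21
v 0.544 -2.999 2.93
v -0.108 -2.715 3.36
v -0.112 -2.765 1.78
v -0.764 -2.481 2.21
v 3.457 -1.319 -2.374
v 3.767 -1.805 -1.834
v 2.933 -0.566 -0.245
v 2.623 -0.081 -0.786
v 4.075 -1.494 -1.914
v 3.241 -0.256 -0.325
v 4.187 -1.127 -2.141
v 3.353 0.111 -0.552
v 4.067 -0.822 -2.442
v 3.233 0.416 -0.853
v 3.754 -0.674 -2.721
v 2.92 0.564 -1.132
v 3.346 -0.731 -2.891
v 2.512 0.507 -1.302
v 2.973 -0.975 -2.896
v 2.14 0.263 -1.307
v 2.754 -1.328 -2.736
v 1.921 -0.09 -1.147
v 2.758 -1.678 -2.461
v 1.925 -0.44 -0.872
v 2.984 -1.914 -2.159
v 2.151 -0.676 -0.57
v 3.36 -1.961 -1.925
v 2.526 -0.723 -0.336
f 2 4 1
f 5 2 1
f 1 4 3
f 3 5 1
f 2 8 4
f 6 2 5
f 6 8 2
f 4 8 3
f 7 5 3
f 3 8 7
f 7 6 5
f 8 6 7
f 9 20 14
f 9 14 10
f 9 10 16
f 9 16 19
f 9 19 20
f 10 14 18
f 14 20 13
f 20 19 11
f 19 16 15
f 16 10 17
f 12 18 13
f 12 13 11
f 12 11 15
f 12 15 17
f 12 17 18
f 13 18 14
f 11 13 20
f 15 11 19
f 17 15 16
f 18 17 10
f 22 21 25
f 22 25 23
f 23 25 26
f 23 26 24
f 25 21 27
f 25 27 26
f 26 27 28
f 26 28 24
f 27 21 29
f 27 29 28
f 28 29 30
f 28 30 24
f 29 21 31
f 29 31 30
f 30 31 32
f 30 32 24
f 31 21 33
f 31 33 32
f 32 33 34
f 32 34 24
f 33 21 35
f 33 35 34
f 34 35 36
f 34 36 24
f 35 21 37
f 35 37 36
f 36 37 38
f 36 38 24
f 37 21 39
f 37 39 38
f 38 39 40
f 38 40 24
f 39 21 41
f 39 41 40
f 40 41 42
f 40 42 24
f 41 21 43
f 41 43 42
f 42 43 44
f 42 44 24
f 43 21 22
f 43 22 44
f 44 22 23
f 44 23 24



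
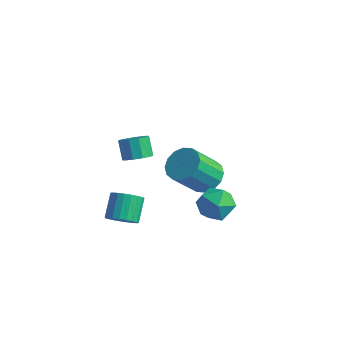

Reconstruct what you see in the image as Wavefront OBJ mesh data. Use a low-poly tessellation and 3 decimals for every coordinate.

v 1.304 0.642 -1.384
v 2.163 1.207 -1.756
v 1.997 -0.847 -2.044
v 2.856 -0.282 -2.416
v 2.718 -0.421 -1.341
v 2.29 0.499 -0.933
v 1.87 -0.139 -2.867
v 1.442 0.781 -2.459
v 2.513 0.724 -2.673
v 3.037 0.55 -1.73
v 1.123 -0.19 -2.07
v 1.647 -0.364 -1.127
v -0.226 2.194 -2.365
v 0.619 2.537 -1.865
v 0.211 1.188 -0.254
v -0.634 0.846 -0.755
v 0.219 2.856 -1.699
v -0.189 1.508 -0.088
v -0.3 2.999 -1.711
v -0.708 1.65 -0.1
v -0.799 2.926 -1.898
v -1.207 1.577 -0.287
v -1.145 2.656 -2.211
v -1.553 1.308 -0.6
v -1.244 2.263 -2.565
v -1.652 0.915 -0.954
v -1.071 1.852 -2.866
v -1.479 0.503 -1.255
v -0.671 1.532 -3.032
v -1.079 0.184 -1.421
v -0.152 1.39 -3.02
v -0.56 0.041 -1.409
v 0.347 1.463 -2.833
v -0.061 0.114 -1.222
v 0.693 1.732 -2.52
v 0.285 0.384 -0.909
v 0.792 2.125 -2.166
v 0.384 0.777 -0.555
v 0.562 -3.682 3.158
v 1.182 -3.497 3.474
v 0.618 -3.153 4.379
v -0.002 -3.338 4.062
v 1.033 -3.144 3.247
v 0.468 -2.801 4.152
v 0.704 -2.997 2.986
v 0.14 -2.654 3.891
v 0.321 -3.111 2.791
v -0.243 -2.768 3.695
v 0.03 -3.443 2.735
v -0.534 -3.1 3.64
v -0.058 -3.867 2.841
v -0.622 -3.523 3.746
v 0.092 -4.219 3.068
v -0.473 -3.876 3.973
v 0.42 -4.366 3.329
v -0.144 -4.023 4.234
v 0.803 -4.252 3.525
v 0.239 -3.909 4.429
v 1.094 -3.92 3.58
v 0.53 -3.577 4.485
v -1.185 -2.992 -2.938
v -0.394 -2.76 -2.773
v -0.885 -1.797 -1.777
v -1.675 -2.028 -1.942
v -0.482 -2.54 -3.029
v -0.973 -1.576 -2.033
v -0.692 -2.398 -3.27
v -1.182 -1.434 -2.274
v -0.987 -2.359 -3.453
v -1.477 -1.395 -2.457
v -1.316 -2.429 -3.547
v -1.806 -1.465 -2.551
v -1.622 -2.596 -3.536
v -2.112 -1.633 -2.54
v -1.853 -2.832 -3.422
v -2.343 -1.868 -2.426
v -1.968 -3.096 -3.223
v -2.458 -2.132 -2.227
v -1.948 -3.341 -2.976
v -2.438 -2.377 -1.98
v -1.796 -3.526 -2.722
v -2.286 -2.563 -1.726
v -1.538 -3.619 -2.505
v -2.028 -2.655 -1.509
v -1.219 -3.603 -2.363
v -1.71 -2.64 -1.367
v -0.894 -3.482 -2.321
v -1.385 -2.518 -1.325
v -0.62 -3.276 -2.385
v -1.11 -2.312 -1.389
v -0.443 -3.02 -2.545
v -0.933 -2.057 -1.549
f 1 12 6
f 1 6 2
f 1 2 8
f 1 8 11
f 1 11 12
f 2 6 10
f 6 12 5
f 12 11 3
f 11 8 7
f 8 2 9
f 4 10 5
f 4 5 3
f 4 3 7
f 4 7 9
f 4 9 10
f 5 10 6
f 3 5 12
f 7 3 11
f 9 7 8
f 10 9 2
f 14 13 17
f 14 17 15
f 15 17 18
f 15 18 16
f 17 13 19
f 17 19 18
f 18 19 20
f 18 20 16
f 19 13 21
f 19 21 20
f 20 21 22
f 20 22 16
f 21 13 23
f 21 23 22
f 22 23 24
f 22 24 16
f 23 13 25
f 23 25 24
f 24 25 26
f 24 26 16
f 25 13 27
f 25 27 26
f 26 27 28
f 26 28 16
f 27 13 29
f 27 29 28
f 28 29 30
f 28 30 16
f 29 13 31
f 29 31 30
f 30 31 32
f 30 32 16
f 31 13 33
f 31 33 32
f 32 33 34
f 32 34 16
f 33 13 35
f 33 35 34
f 34 35 36
f 34 36 16
f 35 13 37
f 35 37 36
f 36 37 38
f 36 38 16
f 37 13 14
f 37 14 38
f 38 14 15
f 38 15 16
f 40 39 43
f 40 43 41
f 41 43 44
f 41 44 42
f 43 39 45
f 43 45 44
f 44 45 46
f 44 46 42
f 45 39 47
f 45 47 46
f 46 47 48
f 46 48 42
f 47 39 49
f 47 49 48
f 48 49 50
f 48 50 42
f 49 39 51
f 49 51 50
f 50 51 52
f 50 52 42
f 51 39 53
f 51 53 52
f 52 53 54
f 52 54 42
f 53 39 55
f 53 55 54
f 54 55 56
f 54 56 42
f 55 39 57
f 55 57 56
f 56 57 58
f 56 58 42
f 57 39 59
f 57 59 58
f 58 59 60
f 58 60 42
f 59 39 40
f 59 40 60
f 60 40 41
f 60 41 42
f 62 61 65
f 62 65 63
f 63 65 66
f 63 66 64
f 65 61 67
f 65 67 66
f 66 67 68
f 66 68 64
f 67 61 69
f 67 69 68
f 68 69 70
f 68 70 64
f 69 61 71
f 69 71 70
f 70 71 72
f 70 72 64
f 71 61 73
f 71 73 72
f 72 73 74
f 72 74 64
f 73 61 75
f 73 75 74
f 74 75 76
f 74 76 64
f 75 61 77
f 75 77 76
f 76 77 78
f 76 78 64
f 77 61 79
f 77 79 78
f 78 79 80
f 78 80 64
f 79 61 81
f 79 81 80
f 80 81 82
f 80 82 64
f 81 61 83
f 81 83 82
f 82 83 84
f 82 84 64
f 83 61 85
f 83 85 84
f 84 85 86
f 84 86 64
f 85 61 87
f 85 87 86
f 86 87 88
f 86 88 64
f 87 61 89
f 87 89 88
f 88 89 90
f 88 90 64
f 89 61 91
f 89 91 90
f 90 91 92
f 90 92 64
f 91 61 62
f 91 62 92
f 92 62 63
f 92 63 64



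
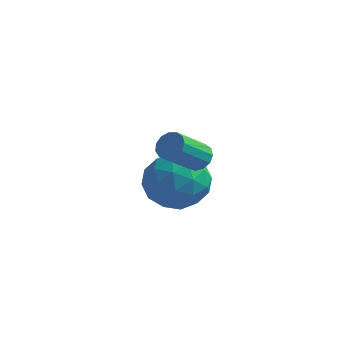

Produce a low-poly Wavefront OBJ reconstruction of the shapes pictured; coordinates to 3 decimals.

v -2.259 1.693 2.441
v -1.944 1.317 2.215
v -2.465 0.292 3.193
v -2.781 0.667 3.419
v -1.779 1.445 2.437
v -2.301 0.42 3.415
v -1.768 1.652 2.66
v -2.289 0.626 3.638
v -1.912 1.871 2.813
v -2.433 0.846 3.792
v -2.166 2.034 2.849
v -2.688 1.009 3.827
v -2.45 2.089 2.754
v -2.972 1.063 3.732
v -2.674 2.017 2.56
v -3.195 0.992 3.539
v -2.766 1.843 2.329
v -3.287 0.818 3.307
v -2.697 1.621 2.133
v -3.218 0.595 3.111
v -2.489 1.422 2.034
v -3.01 0.396 3.012
v -2.208 1.308 2.065
v -2.729 0.283 3.043
v -3.759 4.782 0.411
v -2.801 4.322 -0.167
v -4.919 3.478 -0.473
v -3.961 3.018 -1.051
v -4.075 2.87 0.144
v -3.358 3.676 0.69
v -4.362 4.124 -1.33
v -3.645 4.93 -0.784
v -3.174 3.915 -1.243
v -2.997 3.14 -0.332
v -4.723 4.66 -0.308
v -4.546 3.885 0.603
v -3.178 4.667 0.199
v -4.542 3.133 -0.839
v -4.609 3.046 -0.137
v -4.046 2.776 -0.477
v -3.506 4.287 0.703
v -2.943 4.017 0.364
v -3.691 3.163 0.547
v -4.777 3.783 -1.004
v -4.214 3.513 -1.343
v -3.674 5.024 -0.163
v -3.111 4.754 -0.503
v -4.029 4.637 -1.187
v -2.834 4.157 -0.772
v -3.516 3.39 -1.292
v -3.752 4.041 -1.456
v -3.33 4.514 -1.135
v -2.73 3.702 -0.237
v -3.412 2.935 -0.756
v -3.479 2.848 -0.054
v -3.058 3.322 0.267
v -2.949 3.462 -0.869
v -4.308 4.865 0.116
v -4.99 4.098 -0.403
v -4.662 4.478 -0.907
v -4.241 4.952 -0.586
v -4.204 4.41 0.652
v -4.886 3.643 0.132
v -4.39 3.286 0.495
v -3.968 3.759 0.816
v -4.771 4.338 0.229
f 2 1 5
f 2 5 3
f 3 5 6
f 3 6 4
f 5 1 7
f 5 7 6
f 6 7 8
f 6 8 4
f 7 1 9
f 7 9 8
f 8 9 10
f 8 10 4
f 9 1 11
f 9 11 10
f 10 11 12
f 10 12 4
f 11 1 13
f 11 13 12
f 12 13 14
f 12 14 4
f 13 1 15
f 13 15 14
f 14 15 16
f 14 16 4
f 15 1 17
f 15 17 16
f 16 17 18
f 16 18 4
f 17 1 19
f 17 19 18
f 18 19 20
f 18 20 4
f 19 1 21
f 19 21 20
f 20 21 22
f 20 22 4
f 21 1 23
f 21 23 22
f 22 23 24
f 22 24 4
f 23 1 2
f 23 2 24
f 24 2 3
f 24 3 4
f 25 62 41
f 62 36 65
f 41 65 30
f 62 65 41
f 25 41 37
f 41 30 42
f 37 42 26
f 41 42 37
f 25 37 46
f 37 26 47
f 46 47 32
f 37 47 46
f 25 46 58
f 46 32 61
f 58 61 35
f 46 61 58
f 25 58 62
f 58 35 66
f 62 66 36
f 58 66 62
f 26 42 53
f 42 30 56
f 53 56 34
f 42 56 53
f 30 65 43
f 65 36 64
f 43 64 29
f 65 64 43
f 36 66 63
f 66 35 59
f 63 59 27
f 66 59 63
f 35 61 60
f 61 32 48
f 60 48 31
f 61 48 60
f 32 47 52
f 47 26 49
f 52 49 33
f 47 49 52
f 28 54 40
f 54 34 55
f 40 55 29
f 54 55 40
f 28 40 38
f 40 29 39
f 38 39 27
f 40 39 38
f 28 38 45
f 38 27 44
f 45 44 31
f 38 44 45
f 28 45 50
f 45 31 51
f 50 51 33
f 45 51 50
f 28 50 54
f 50 33 57
f 54 57 34
f 50 57 54
f 29 55 43
f 55 34 56
f 43 56 30
f 55 56 43
f 27 39 63
f 39 29 64
f 63 64 36
f 39 64 63
f 31 44 60
f 44 27 59
f 60 59 35
f 44 59 60
f 33 51 52
f 51 31 48
f 52 48 32
f 51 48 52
f 34 57 53
f 57 33 49
f 53 49 26
f 57 49 53



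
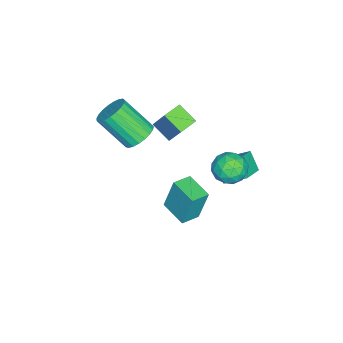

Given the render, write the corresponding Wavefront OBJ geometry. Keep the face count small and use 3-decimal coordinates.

v -0.882 -1.34 1.098
v -0.252 -1.792 0.681
v -0.289 -3.251 2.205
v -0.918 -2.8 2.622
v -0.057 -1.571 0.897
v -0.093 -3.03 2.421
v -0.004 -1.31 1.148
v -0.04 -2.769 2.672
v -0.103 -1.054 1.391
v -0.139 -2.513 2.914
v -0.336 -0.848 1.583
v -0.373 -2.307 3.106
v -0.664 -0.727 1.691
v -0.701 -2.186 3.214
v -1.03 -0.712 1.696
v -1.066 -2.171 3.22
v -1.37 -0.806 1.598
v -1.406 -2.265 3.122
v -1.626 -0.992 1.414
v -1.662 -2.451 2.938
v -1.752 -1.238 1.175
v -1.789 -2.697 2.699
v -1.729 -1.502 0.923
v -1.765 -2.961 2.447
v -1.559 -1.738 0.701
v -1.595 -3.197 2.225
v -1.272 -1.906 0.548
v -1.308 -3.365 2.071
v -0.917 -1.975 0.49
v -0.954 -3.434 2.013
v -0.557 -1.935 0.537
v -0.593 -3.394 2.06
v -1.649 2.792 0.183
v -1.83 3.864 0.839
v -1.178 3.379 -0.646
v -1.359 4.451 0.01
v -0.341 2.629 0.81
v -0.522 3.701 1.466
v 0.13 3.216 -0.019
v -0.051 4.288 0.637
v -2.694 0.241 0.399
v -3.047 -0.717 1.03
v -2.092 1.061 1.98
v -2.444 0.103 2.611
v -1.776 -0.183 0.269
v -2.128 -1.141 0.9
v -1.173 0.637 1.85
v -1.526 -0.321 2.481
v 1.177 4.014 1.334
v 1.529 3.483 1.991
v -0.169 3.857 1.929
v 0.183 3.326 2.586
v 0.381 4.219 2.565
v 1.213 4.316 2.197
v 0.147 3.024 1.723
v 0.979 3.121 1.355
v 0.893 2.871 2.231
v 1.037 3.609 2.751
v 0.323 3.731 1.169
v 0.467 4.469 1.689
v 1.471 3.762 1.61
v -0.111 3.578 2.31
v 0.005 4.103 2.298
v 0.212 3.79 2.683
v 1.285 4.252 1.732
v 1.492 3.939 2.117
v 0.817 4.372 2.455
v -0.132 3.401 1.803
v 0.075 3.088 2.188
v 1.148 3.55 1.237
v 1.355 3.237 1.622
v 0.543 2.968 1.465
v 1.304 3.09 2.137
v 0.513 2.998 2.487
v 0.492 2.821 1.98
v 0.981 2.878 1.763
v 1.389 3.524 2.443
v 0.597 3.432 2.793
v 0.714 3.957 2.781
v 1.203 4.014 2.565
v 1.015 3.165 2.584
v 0.763 3.908 1.127
v -0.029 3.816 1.477
v 0.157 3.326 1.355
v 0.646 3.383 1.139
v 0.847 4.342 1.433
v 0.056 4.25 1.783
v 0.379 4.462 2.157
v 0.868 4.519 1.94
v 0.345 4.175 1.336
v -1.632 0.435 -4.116
v -1.751 0.897 -2.215
v -0.85 1.665 -4.367
v -0.968 2.128 -2.466
v -0.752 -0.088 -3.934
v -0.87 0.375 -2.033
v 0.031 1.143 -4.185
v -0.088 1.605 -2.284
f 2 1 5
f 2 5 3
f 3 5 6
f 3 6 4
f 5 1 7
f 5 7 6
f 6 7 8
f 6 8 4
f 7 1 9
f 7 9 8
f 8 9 10
f 8 10 4
f 9 1 11
f 9 11 10
f 10 11 12
f 10 12 4
f 11 1 13
f 11 13 12
f 12 13 14
f 12 14 4
f 13 1 15
f 13 15 14
f 14 15 16
f 14 16 4
f 15 1 17
f 15 17 16
f 16 17 18
f 16 18 4
f 17 1 19
f 17 19 18
f 18 19 20
f 18 20 4
f 19 1 21
f 19 21 20
f 20 21 22
f 20 22 4
f 21 1 23
f 21 23 22
f 22 23 24
f 22 24 4
f 23 1 25
f 23 25 24
f 24 25 26
f 24 26 4
f 25 1 27
f 25 27 26
f 26 27 28
f 26 28 4
f 27 1 29
f 27 29 28
f 28 29 30
f 28 30 4
f 29 1 31
f 29 31 30
f 30 31 32
f 30 32 4
f 31 1 2
f 31 2 32
f 32 2 3
f 32 3 4
f 34 36 33
f 37 34 33
f 33 36 35
f 35 37 33
f 34 40 36
f 38 34 37
f 38 40 34
f 36 40 35
f 39 37 35
f 35 40 39
f 39 38 37
f 40 38 39
f 42 44 41
f 45 42 41
f 41 44 43
f 43 45 41
f 42 48 44
f 46 42 45
f 46 48 42
f 44 48 43
f 47 45 43
f 43 48 47
f 47 46 45
f 48 46 47
f 49 86 65
f 86 60 89
f 65 89 54
f 86 89 65
f 49 65 61
f 65 54 66
f 61 66 50
f 65 66 61
f 49 61 70
f 61 50 71
f 70 71 56
f 61 71 70
f 49 70 82
f 70 56 85
f 82 85 59
f 70 85 82
f 49 82 86
f 82 59 90
f 86 90 60
f 82 90 86
f 50 66 77
f 66 54 80
f 77 80 58
f 66 80 77
f 54 89 67
f 89 60 88
f 67 88 53
f 89 88 67
f 60 90 87
f 90 59 83
f 87 83 51
f 90 83 87
f 59 85 84
f 85 56 72
f 84 72 55
f 85 72 84
f 56 71 76
f 71 50 73
f 76 73 57
f 71 73 76
f 52 78 64
f 78 58 79
f 64 79 53
f 78 79 64
f 52 64 62
f 64 53 63
f 62 63 51
f 64 63 62
f 52 62 69
f 62 51 68
f 69 68 55
f 62 68 69
f 52 69 74
f 69 55 75
f 74 75 57
f 69 75 74
f 52 74 78
f 74 57 81
f 78 81 58
f 74 81 78
f 53 79 67
f 79 58 80
f 67 80 54
f 79 80 67
f 51 63 87
f 63 53 88
f 87 88 60
f 63 88 87
f 55 68 84
f 68 51 83
f 84 83 59
f 68 83 84
f 57 75 76
f 75 55 72
f 76 72 56
f 75 72 76
f 58 81 77
f 81 57 73
f 77 73 50
f 81 73 77
f 92 94 91
f 95 92 91
f 91 94 93
f 93 95 91
f 92 98 94
f 96 92 95
f 96 98 92
f 94 98 93
f 97 95 93
f 93 98 97
f 97 96 95
f 98 96 97



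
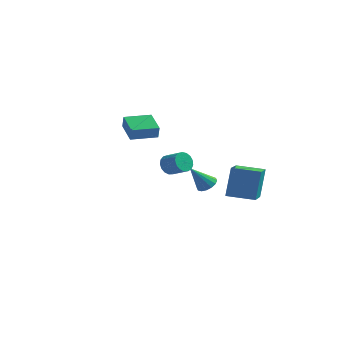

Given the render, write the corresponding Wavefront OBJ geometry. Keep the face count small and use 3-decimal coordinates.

v 2.301 1.352 -0.879
v 2.793 0.927 -0.886
v 1.659 0.588 0.459
v 2.899 1.179 -0.691
v 2.845 1.478 -0.546
v 2.646 1.743 -0.491
v 2.354 1.904 -0.539
v 2.048 1.916 -0.679
v 1.81 1.778 -0.872
v 1.704 1.525 -1.067
v 1.758 1.226 -1.212
v 1.957 0.961 -1.268
v 2.249 0.801 -1.219
v 2.555 0.788 -1.08
v -3.25 2.922 1.038
v -3.062 2.729 1.834
v -4.34 4.015 1.56
v -4.153 3.822 2.356
v -2.087 4.078 1.044
v -1.9 3.885 1.84
v -3.178 5.171 1.566
v -2.99 4.978 2.362
v 3.184 1.83 -1.765
v 3.233 2.406 0.14
v 2.596 3.734 -2.326
v 2.645 4.31 -0.421
v 4.775 2.27 -1.939
v 4.824 2.846 -0.034
v 4.187 4.174 -2.5
v 4.236 4.75 -0.595
v 1.134 -0.852 1.111
v 1.443 -0.609 0.568
v 2.455 -0.826 1.046
v 2.146 -1.068 1.589
v 1.408 -0.353 0.757
v 2.42 -0.569 1.236
v 1.31 -0.211 1.028
v 2.322 -0.427 1.506
v 1.172 -0.216 1.317
v 2.184 -0.432 1.796
v 1.026 -0.366 1.559
v 2.038 -0.582 2.038
v 0.904 -0.628 1.699
v 1.916 -0.844 2.177
v 0.835 -0.941 1.704
v 1.847 -1.157 2.182
v 0.834 -1.234 1.573
v 1.846 -1.45 2.051
v 0.902 -1.439 1.336
v 1.914 -1.655 1.814
v 1.023 -1.51 1.047
v 2.035 -1.726 1.526
v 1.17 -1.43 0.774
v 2.182 -1.646 1.252
v 1.308 -1.217 0.577
v 2.32 -1.434 1.055
v 1.407 -0.921 0.503
v 2.419 -1.138 0.981
f 2 1 4
f 2 4 3
f 4 1 5
f 4 5 3
f 5 1 6
f 5 6 3
f 6 1 7
f 6 7 3
f 7 1 8
f 7 8 3
f 8 1 9
f 8 9 3
f 9 1 10
f 9 10 3
f 10 1 11
f 10 11 3
f 11 1 12
f 11 12 3
f 12 1 13
f 12 13 3
f 13 1 14
f 13 14 3
f 14 1 2
f 14 2 3
f 16 18 15
f 19 16 15
f 15 18 17
f 17 19 15
f 16 22 18
f 20 16 19
f 20 22 16
f 18 22 17
f 21 19 17
f 17 22 21
f 21 20 19
f 22 20 21
f 24 26 23
f 27 24 23
f 23 26 25
f 25 27 23
f 24 30 26
f 28 24 27
f 28 30 24
f 26 30 25
f 29 27 25
f 25 30 29
f 29 28 27
f 30 28 29
f 32 31 35
f 32 35 33
f 33 35 36
f 33 36 34
f 35 31 37
f 35 37 36
f 36 37 38
f 36 38 34
f 37 31 39
f 37 39 38
f 38 39 40
f 38 40 34
f 39 31 41
f 39 41 40
f 40 41 42
f 40 42 34
f 41 31 43
f 41 43 42
f 42 43 44
f 42 44 34
f 43 31 45
f 43 45 44
f 44 45 46
f 44 46 34
f 45 31 47
f 45 47 46
f 46 47 48
f 46 48 34
f 47 31 49
f 47 49 48
f 48 49 50
f 48 50 34
f 49 31 51
f 49 51 50
f 50 51 52
f 50 52 34
f 51 31 53
f 51 53 52
f 52 53 54
f 52 54 34
f 53 31 55
f 53 55 54
f 54 55 56
f 54 56 34
f 55 31 57
f 55 57 56
f 56 57 58
f 56 58 34
f 57 31 32
f 57 32 58
f 58 32 33
f 58 33 34



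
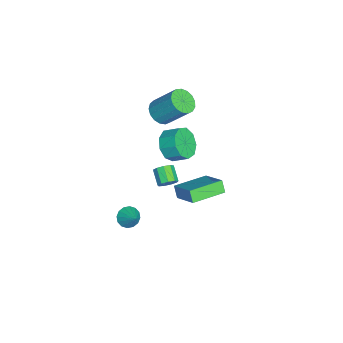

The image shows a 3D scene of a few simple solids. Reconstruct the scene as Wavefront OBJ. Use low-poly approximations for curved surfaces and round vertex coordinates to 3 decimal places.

v -0.022 0.004 1.618
v 0.747 0.23 0.955
v 0.971 1.123 1.52
v 0.202 0.896 2.182
v 0.139 0.524 0.731
v 0.363 1.417 1.296
v -0.545 0.574 0.923
v -0.32 1.467 1.488
v -0.983 0.358 1.439
v -0.759 1.251 2.004
v -0.972 -0.024 2.039
v -0.748 0.869 2.604
v -0.517 -0.393 2.442
v -0.293 0.499 3.007
v 0.17 -0.577 2.459
v 0.395 0.316 3.024
v 0.767 -0.489 2.082
v 0.992 0.404 2.647
v 0.995 -0.17 1.488
v 1.219 0.723 2.053
v 2.965 0.507 1.087
v 4.157 1.462 2.076
v 1.786 2.173 0.899
v 2.978 3.128 1.889
v 3.362 0.712 0.411
v 4.554 1.667 1.401
v 2.183 2.378 0.224
v 3.375 3.333 1.213
v -1.467 -0.244 -3.795
v -1.149 -0.198 -3.253
v -2.035 -0.55 -2.703
v -2.353 -0.596 -3.245
v -1.35 0.174 -3.338
v -2.236 -0.178 -2.789
v -1.605 0.35 -3.637
v -2.491 -0.002 -3.088
v -1.796 0.248 -4.01
v -2.682 -0.103 -3.461
v -1.833 -0.084 -4.282
v -2.719 -0.435 -3.733
v -1.699 -0.491 -4.326
v -2.584 -0.843 -3.777
v -1.456 -0.783 -4.121
v -2.342 -1.134 -3.572
v -1.219 -0.822 -3.764
v -2.105 -1.174 -3.215
v -1.098 -0.592 -3.421
v -1.983 -0.943 -2.872
v -4.079 -0.886 0.454
v -3.381 -0.556 0.012
v -3.003 0.777 1.604
v -3.701 0.446 2.046
v -3.706 -0.312 -0.115
v -3.329 1.02 1.477
v -4.117 -0.2 -0.111
v -3.74 1.133 1.481
v -4.519 -0.245 0.022
v -4.142 1.088 1.614
v -4.821 -0.437 0.254
v -4.443 0.896 1.846
v -4.952 -0.732 0.532
v -4.574 0.601 2.124
v -4.883 -1.062 0.792
v -4.505 0.27 2.384
v -4.63 -1.352 0.975
v -4.253 -0.019 2.567
v -4.251 -1.535 1.038
v -3.873 -0.203 2.63
v -3.832 -1.57 0.968
v -3.455 -0.237 2.56
v -3.47 -1.448 0.78
v -3.092 -0.115 2.372
v -3.247 -1.197 0.517
v -2.87 0.135 2.109
v -3.215 -0.875 0.24
v -2.837 0.457 1.832
v 3.213 -2.02 -1.937
v 3.708 -2.041 -2.431
v 4.027 -1.5 -1.143
v 3.546 -1.72 -2.475
v 3.294 -1.48 -2.374
v 3.021 -1.384 -2.156
v 2.799 -1.459 -1.88
v 2.688 -1.684 -1.618
v 2.718 -1.999 -1.442
v 2.88 -2.32 -1.399
v 3.132 -2.561 -1.499
v 3.406 -2.656 -1.717
v 3.627 -2.581 -1.994
v 3.738 -2.356 -2.255
f 2 1 5
f 2 5 3
f 3 5 6
f 3 6 4
f 5 1 7
f 5 7 6
f 6 7 8
f 6 8 4
f 7 1 9
f 7 9 8
f 8 9 10
f 8 10 4
f 9 1 11
f 9 11 10
f 10 11 12
f 10 12 4
f 11 1 13
f 11 13 12
f 12 13 14
f 12 14 4
f 13 1 15
f 13 15 14
f 14 15 16
f 14 16 4
f 15 1 17
f 15 17 16
f 16 17 18
f 16 18 4
f 17 1 19
f 17 19 18
f 18 19 20
f 18 20 4
f 19 1 2
f 19 2 20
f 20 2 3
f 20 3 4
f 22 24 21
f 25 22 21
f 21 24 23
f 23 25 21
f 22 28 24
f 26 22 25
f 26 28 22
f 24 28 23
f 27 25 23
f 23 28 27
f 27 26 25
f 28 26 27
f 30 29 33
f 30 33 31
f 31 33 34
f 31 34 32
f 33 29 35
f 33 35 34
f 34 35 36
f 34 36 32
f 35 29 37
f 35 37 36
f 36 37 38
f 36 38 32
f 37 29 39
f 37 39 38
f 38 39 40
f 38 40 32
f 39 29 41
f 39 41 40
f 40 41 42
f 40 42 32
f 41 29 43
f 41 43 42
f 42 43 44
f 42 44 32
f 43 29 45
f 43 45 44
f 44 45 46
f 44 46 32
f 45 29 47
f 45 47 46
f 46 47 48
f 46 48 32
f 47 29 30
f 47 30 48
f 48 30 31
f 48 31 32
f 50 49 53
f 50 53 51
f 51 53 54
f 51 54 52
f 53 49 55
f 53 55 54
f 54 55 56
f 54 56 52
f 55 49 57
f 55 57 56
f 56 57 58
f 56 58 52
f 57 49 59
f 57 59 58
f 58 59 60
f 58 60 52
f 59 49 61
f 59 61 60
f 60 61 62
f 60 62 52
f 61 49 63
f 61 63 62
f 62 63 64
f 62 64 52
f 63 49 65
f 63 65 64
f 64 65 66
f 64 66 52
f 65 49 67
f 65 67 66
f 66 67 68
f 66 68 52
f 67 49 69
f 67 69 68
f 68 69 70
f 68 70 52
f 69 49 71
f 69 71 70
f 70 71 72
f 70 72 52
f 71 49 73
f 71 73 72
f 72 73 74
f 72 74 52
f 73 49 75
f 73 75 74
f 74 75 76
f 74 76 52
f 75 49 50
f 75 50 76
f 76 50 51
f 76 51 52
f 78 77 80
f 78 80 79
f 80 77 81
f 80 81 79
f 81 77 82
f 81 82 79
f 82 77 83
f 82 83 79
f 83 77 84
f 83 84 79
f 84 77 85
f 84 85 79
f 85 77 86
f 85 86 79
f 86 77 87
f 86 87 79
f 87 77 88
f 87 88 79
f 88 77 89
f 88 89 79
f 89 77 90
f 89 90 79
f 90 77 78
f 90 78 79



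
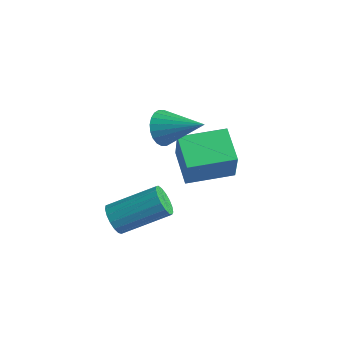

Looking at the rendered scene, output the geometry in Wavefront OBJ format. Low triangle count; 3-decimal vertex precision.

v 2.032 -1.173 1.374
v 2.264 -0.832 0.724
v 3.568 -0.707 2.166
v 2.123 -0.605 0.862
v 1.969 -0.465 1.079
v 1.825 -0.433 1.34
v 1.711 -0.513 1.606
v 1.647 -0.694 1.838
v 1.642 -0.948 1.998
v 1.695 -1.236 2.063
v 1.801 -1.515 2.024
v 1.941 -1.742 1.885
v 2.095 -1.882 1.669
v 2.24 -1.914 1.407
v 2.353 -1.834 1.141
v 2.417 -1.653 0.91
v 2.423 -1.399 0.75
v 2.369 -1.11 0.684
v 1.215 -2.893 -3.227
v 1.707 -3.032 -3.661
v 2.916 -1.666 -2.727
v 2.425 -1.527 -2.293
v 1.545 -2.793 -3.801
v 2.755 -1.427 -2.867
v 1.309 -2.577 -3.81
v 2.518 -1.211 -2.876
v 1.05 -2.433 -3.686
v 2.26 -1.067 -2.752
v 0.83 -2.395 -3.456
v 2.039 -1.029 -2.522
v 0.697 -2.471 -3.174
v 1.907 -1.105 -2.24
v 0.684 -2.644 -2.904
v 1.894 -1.277 -1.97
v 0.792 -2.873 -2.708
v 2.002 -1.507 -1.774
v 0.997 -3.108 -2.631
v 2.207 -1.741 -1.697
v 1.252 -3.293 -2.691
v 2.462 -1.926 -1.756
v 1.499 -3.386 -2.873
v 2.708 -2.02 -1.939
v 1.68 -3.367 -3.137
v 2.89 -2.001 -2.202
v 1.755 -3.239 -3.421
v 2.965 -1.873 -2.487
v 1.494 0.091 -1.235
v 1.909 -0.279 0.202
v 2.543 1.613 -1.145
v 2.958 1.242 0.291
v 2.662 -0.682 -1.771
v 3.077 -1.053 -0.335
v 3.711 0.839 -1.682
v 4.126 0.469 -0.245
f 2 1 4
f 2 4 3
f 4 1 5
f 4 5 3
f 5 1 6
f 5 6 3
f 6 1 7
f 6 7 3
f 7 1 8
f 7 8 3
f 8 1 9
f 8 9 3
f 9 1 10
f 9 10 3
f 10 1 11
f 10 11 3
f 11 1 12
f 11 12 3
f 12 1 13
f 12 13 3
f 13 1 14
f 13 14 3
f 14 1 15
f 14 15 3
f 15 1 16
f 15 16 3
f 16 1 17
f 16 17 3
f 17 1 18
f 17 18 3
f 18 1 2
f 18 2 3
f 20 19 23
f 20 23 21
f 21 23 24
f 21 24 22
f 23 19 25
f 23 25 24
f 24 25 26
f 24 26 22
f 25 19 27
f 25 27 26
f 26 27 28
f 26 28 22
f 27 19 29
f 27 29 28
f 28 29 30
f 28 30 22
f 29 19 31
f 29 31 30
f 30 31 32
f 30 32 22
f 31 19 33
f 31 33 32
f 32 33 34
f 32 34 22
f 33 19 35
f 33 35 34
f 34 35 36
f 34 36 22
f 35 19 37
f 35 37 36
f 36 37 38
f 36 38 22
f 37 19 39
f 37 39 38
f 38 39 40
f 38 40 22
f 39 19 41
f 39 41 40
f 40 41 42
f 40 42 22
f 41 19 43
f 41 43 42
f 42 43 44
f 42 44 22
f 43 19 45
f 43 45 44
f 44 45 46
f 44 46 22
f 45 19 20
f 45 20 46
f 46 20 21
f 46 21 22
f 48 50 47
f 51 48 47
f 47 50 49
f 49 51 47
f 48 54 50
f 52 48 51
f 52 54 48
f 50 54 49
f 53 51 49
f 49 54 53
f 53 52 51
f 54 52 53



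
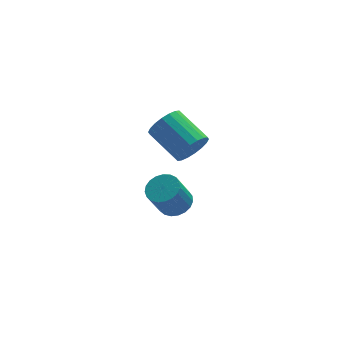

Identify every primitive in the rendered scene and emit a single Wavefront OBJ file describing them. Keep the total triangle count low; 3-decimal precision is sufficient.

v 2.664 -4.165 3.261
v 3.392 -3.998 3.864
v 2.344 -2.448 4.702
v 1.616 -2.615 4.099
v 3.488 -3.752 3.528
v 2.44 -2.202 4.366
v 3.421 -3.587 3.14
v 2.373 -2.037 3.978
v 3.204 -3.537 2.775
v 2.156 -1.987 3.613
v 2.88 -3.611 2.507
v 1.832 -2.062 3.345
v 2.513 -3.795 2.388
v 1.465 -2.245 3.226
v 2.176 -4.052 2.442
v 1.128 -2.502 3.28
v 1.936 -4.332 2.658
v 0.888 -2.782 3.496
v 1.84 -4.578 2.994
v 0.792 -3.028 3.832
v 1.907 -4.743 3.382
v 0.859 -3.193 4.22
v 2.124 -4.793 3.747
v 1.076 -3.243 4.585
v 2.448 -4.718 4.015
v 1.4 -3.169 4.853
v 2.815 -4.535 4.134
v 1.767 -2.985 4.972
v 3.152 -4.278 4.08
v 2.104 -2.728 4.918
v 2.251 -1.94 -2.439
v 3.036 -2.305 -2.194
v 2.334 -2.766 -0.636
v 1.549 -2.4 -0.881
v 3.073 -1.953 -2.073
v 2.371 -2.414 -0.515
v 2.968 -1.599 -2.016
v 2.266 -2.059 -0.457
v 2.739 -1.303 -2.031
v 2.037 -1.764 -0.473
v 2.425 -1.118 -2.118
v 1.724 -1.578 -0.559
v 2.082 -1.074 -2.259
v 1.38 -1.535 -0.701
v 1.767 -1.181 -2.432
v 1.066 -1.641 -0.874
v 1.537 -1.418 -2.607
v 0.835 -1.879 -1.048
v 1.429 -1.746 -2.752
v 0.728 -2.206 -1.193
v 1.464 -2.107 -2.843
v 0.762 -2.568 -1.284
v 1.635 -2.44 -2.864
v 0.933 -2.9 -1.306
v 1.912 -2.686 -2.812
v 1.21 -3.146 -1.254
v 2.248 -2.803 -2.695
v 1.546 -3.263 -1.137
v 2.584 -2.77 -2.535
v 1.883 -3.231 -0.976
v 2.863 -2.594 -2.357
v 2.161 -3.055 -0.799
f 2 1 5
f 2 5 3
f 3 5 6
f 3 6 4
f 5 1 7
f 5 7 6
f 6 7 8
f 6 8 4
f 7 1 9
f 7 9 8
f 8 9 10
f 8 10 4
f 9 1 11
f 9 11 10
f 10 11 12
f 10 12 4
f 11 1 13
f 11 13 12
f 12 13 14
f 12 14 4
f 13 1 15
f 13 15 14
f 14 15 16
f 14 16 4
f 15 1 17
f 15 17 16
f 16 17 18
f 16 18 4
f 17 1 19
f 17 19 18
f 18 19 20
f 18 20 4
f 19 1 21
f 19 21 20
f 20 21 22
f 20 22 4
f 21 1 23
f 21 23 22
f 22 23 24
f 22 24 4
f 23 1 25
f 23 25 24
f 24 25 26
f 24 26 4
f 25 1 27
f 25 27 26
f 26 27 28
f 26 28 4
f 27 1 29
f 27 29 28
f 28 29 30
f 28 30 4
f 29 1 2
f 29 2 30
f 30 2 3
f 30 3 4
f 32 31 35
f 32 35 33
f 33 35 36
f 33 36 34
f 35 31 37
f 35 37 36
f 36 37 38
f 36 38 34
f 37 31 39
f 37 39 38
f 38 39 40
f 38 40 34
f 39 31 41
f 39 41 40
f 40 41 42
f 40 42 34
f 41 31 43
f 41 43 42
f 42 43 44
f 42 44 34
f 43 31 45
f 43 45 44
f 44 45 46
f 44 46 34
f 45 31 47
f 45 47 46
f 46 47 48
f 46 48 34
f 47 31 49
f 47 49 48
f 48 49 50
f 48 50 34
f 49 31 51
f 49 51 50
f 50 51 52
f 50 52 34
f 51 31 53
f 51 53 52
f 52 53 54
f 52 54 34
f 53 31 55
f 53 55 54
f 54 55 56
f 54 56 34
f 55 31 57
f 55 57 56
f 56 57 58
f 56 58 34
f 57 31 59
f 57 59 58
f 58 59 60
f 58 60 34
f 59 31 61
f 59 61 60
f 60 61 62
f 60 62 34
f 61 31 32
f 61 32 62
f 62 32 33
f 62 33 34



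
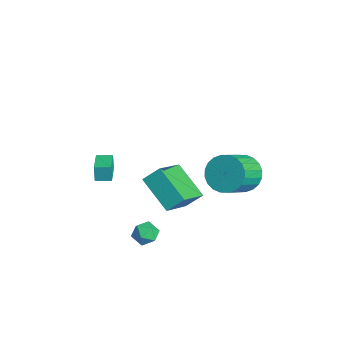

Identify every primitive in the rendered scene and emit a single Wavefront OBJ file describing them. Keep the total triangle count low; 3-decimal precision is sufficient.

v 1.137 -1.164 -0.812
v 1.317 -0.379 -0.078
v -0.135 0.176 -1.932
v 0.046 0.961 -1.197
v 2.774 -0.521 -1.903
v 2.955 0.264 -1.168
v 1.503 0.819 -3.022
v 1.683 1.604 -2.288
v 1.51 3.581 -1.34
v 2.05 4.358 -0.885
v 2.91 3.177 0.114
v 2.37 2.399 -0.34
v 1.725 4.331 -0.637
v 2.584 3.15 0.362
v 1.367 4.19 -0.496
v 2.226 3.008 0.503
v 1.031 3.956 -0.484
v 1.89 2.774 0.515
v 0.768 3.664 -0.602
v 1.627 2.483 0.397
v 0.618 3.36 -0.832
v 1.477 2.179 0.167
v 0.604 3.09 -1.139
v 1.463 1.909 -0.14
v 0.727 2.894 -1.477
v 1.587 1.713 -0.478
v 0.97 2.803 -1.794
v 1.83 1.622 -0.795
v 1.296 2.83 -2.042
v 2.155 1.649 -1.043
v 1.654 2.972 -2.183
v 2.513 1.79 -1.184
v 1.99 3.206 -2.195
v 2.849 2.024 -1.196
v 2.253 3.497 -2.077
v 3.112 2.316 -1.078
v 2.403 3.801 -1.847
v 3.262 2.62 -0.848
v 2.417 4.071 -1.54
v 3.276 2.89 -0.541
v 2.293 4.267 -1.202
v 3.153 3.086 -0.203
v -4.542 -1.788 -4.53
v -4.669 -1.78 -3.618
v -4.259 -1.008 -4.497
v -4.386 -1 -3.585
v -3.314 -2.24 -4.355
v -3.441 -2.232 -3.443
v -3.031 -1.46 -4.322
v -3.158 -1.452 -3.41
v 1.578 -0.977 -4.211
v 2.221 -0.996 -4.522
v 1.959 -1.684 -3.378
v 2.602 -1.703 -3.689
v 2.373 -1.101 -3.38
v 2.137 -0.664 -3.894
v 2.043 -2.016 -4.006
v 1.807 -1.579 -4.52
v 2.509 -1.638 -4.395
v 2.713 -1.073 -4.008
v 1.467 -1.607 -3.892
v 1.671 -1.042 -3.505
f 2 4 1
f 5 2 1
f 1 4 3
f 3 5 1
f 2 8 4
f 6 2 5
f 6 8 2
f 4 8 3
f 7 5 3
f 3 8 7
f 7 6 5
f 8 6 7
f 10 9 13
f 10 13 11
f 11 13 14
f 11 14 12
f 13 9 15
f 13 15 14
f 14 15 16
f 14 16 12
f 15 9 17
f 15 17 16
f 16 17 18
f 16 18 12
f 17 9 19
f 17 19 18
f 18 19 20
f 18 20 12
f 19 9 21
f 19 21 20
f 20 21 22
f 20 22 12
f 21 9 23
f 21 23 22
f 22 23 24
f 22 24 12
f 23 9 25
f 23 25 24
f 24 25 26
f 24 26 12
f 25 9 27
f 25 27 26
f 26 27 28
f 26 28 12
f 27 9 29
f 27 29 28
f 28 29 30
f 28 30 12
f 29 9 31
f 29 31 30
f 30 31 32
f 30 32 12
f 31 9 33
f 31 33 32
f 32 33 34
f 32 34 12
f 33 9 35
f 33 35 34
f 34 35 36
f 34 36 12
f 35 9 37
f 35 37 36
f 36 37 38
f 36 38 12
f 37 9 39
f 37 39 38
f 38 39 40
f 38 40 12
f 39 9 41
f 39 41 40
f 40 41 42
f 40 42 12
f 41 9 10
f 41 10 42
f 42 10 11
f 42 11 12
f 44 46 43
f 47 44 43
f 43 46 45
f 45 47 43
f 44 50 46
f 48 44 47
f 48 50 44
f 46 50 45
f 49 47 45
f 45 50 49
f 49 48 47
f 50 48 49
f 51 62 56
f 51 56 52
f 51 52 58
f 51 58 61
f 51 61 62
f 52 56 60
f 56 62 55
f 62 61 53
f 61 58 57
f 58 52 59
f 54 60 55
f 54 55 53
f 54 53 57
f 54 57 59
f 54 59 60
f 55 60 56
f 53 55 62
f 57 53 61
f 59 57 58
f 60 59 52



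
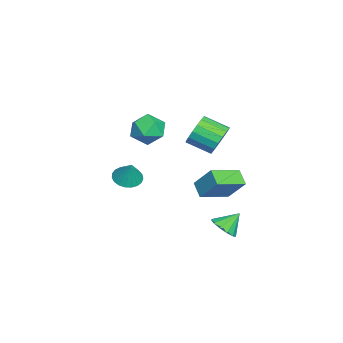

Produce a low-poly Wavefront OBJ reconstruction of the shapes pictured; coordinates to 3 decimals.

v 0.277 2.013 -4.164
v 0.742 1.534 -3.545
v -0.177 2.847 -3.176
v 1.058 1.902 -3.711
v 1.127 2.305 -4.02
v 0.925 2.615 -4.375
v 0.518 2.735 -4.663
v 0.034 2.625 -4.792
v -0.373 2.32 -4.722
v -0.573 1.918 -4.474
v -0.504 1.547 -4.128
v -0.187 1.323 -3.793
v 0.278 1.318 -3.576
v -3.689 -4.092 -2.886
v -2.959 -3.717 -3.303
v -3.091 -3.728 -1.514
v -3.197 -3.419 -3.278
v -3.521 -3.238 -3.185
v -3.874 -3.204 -3.041
v -4.194 -3.323 -2.869
v -4.427 -3.576 -2.701
v -4.533 -3.917 -2.565
v -4.492 -4.289 -2.484
v -4.313 -4.627 -2.473
v -4.025 -4.872 -2.533
v -3.679 -4.982 -2.654
v -3.335 -4.938 -2.816
v -3.052 -4.748 -2.989
v -2.879 -4.444 -3.145
v -2.846 -4.08 -3.256
v 0.549 1.831 2.904
v 1.277 2.04 3.602
v 1.058 0.617 4.255
v 0.331 0.409 3.556
v 0.862 2.2 3.813
v 0.643 0.778 4.466
v 0.375 2.277 3.816
v 0.156 0.854 4.468
v -0.072 2.251 3.61
v -0.291 0.829 4.262
v -0.377 2.129 3.242
v -0.596 0.707 3.894
v -0.469 1.939 2.796
v -0.688 0.516 3.449
v -0.328 1.724 2.375
v -0.547 0.302 3.028
v 0.014 1.534 2.076
v -0.205 0.111 2.728
v 0.479 1.411 1.966
v 0.26 -0.011 2.618
v 0.96 1.386 2.07
v 0.741 -0.037 2.723
v 1.347 1.462 2.366
v 1.128 0.04 3.019
v 1.551 1.622 2.785
v 1.332 0.2 3.438
v 1.526 1.831 3.231
v 1.307 0.409 3.884
v 0.305 -1.225 3.919
v 1.278 -1.179 3.379
v 0.302 -3.021 3.761
v 1.275 -2.975 3.221
v 1.228 -2.725 4.306
v 1.229 -1.614 4.403
v 0.351 -2.586 2.737
v 0.352 -1.475 2.834
v 1.307 -2.02 2.648
v 1.849 -2.106 3.618
v -0.269 -2.094 3.522
v 0.273 -2.18 4.492
v 0.404 1.935 -0.483
v 0.89 2.924 0.877
v 1.173 2.379 -1.081
v 1.658 3.368 0.279
v 1.642 0.552 0.081
v 2.127 1.541 1.441
v 2.41 0.996 -0.517
v 2.896 1.985 0.843
f 2 1 4
f 2 4 3
f 4 1 5
f 4 5 3
f 5 1 6
f 5 6 3
f 6 1 7
f 6 7 3
f 7 1 8
f 7 8 3
f 8 1 9
f 8 9 3
f 9 1 10
f 9 10 3
f 10 1 11
f 10 11 3
f 11 1 12
f 11 12 3
f 12 1 13
f 12 13 3
f 13 1 2
f 13 2 3
f 15 14 17
f 15 17 16
f 17 14 18
f 17 18 16
f 18 14 19
f 18 19 16
f 19 14 20
f 19 20 16
f 20 14 21
f 20 21 16
f 21 14 22
f 21 22 16
f 22 14 23
f 22 23 16
f 23 14 24
f 23 24 16
f 24 14 25
f 24 25 16
f 25 14 26
f 25 26 16
f 26 14 27
f 26 27 16
f 27 14 28
f 27 28 16
f 28 14 29
f 28 29 16
f 29 14 30
f 29 30 16
f 30 14 15
f 30 15 16
f 32 31 35
f 32 35 33
f 33 35 36
f 33 36 34
f 35 31 37
f 35 37 36
f 36 37 38
f 36 38 34
f 37 31 39
f 37 39 38
f 38 39 40
f 38 40 34
f 39 31 41
f 39 41 40
f 40 41 42
f 40 42 34
f 41 31 43
f 41 43 42
f 42 43 44
f 42 44 34
f 43 31 45
f 43 45 44
f 44 45 46
f 44 46 34
f 45 31 47
f 45 47 46
f 46 47 48
f 46 48 34
f 47 31 49
f 47 49 48
f 48 49 50
f 48 50 34
f 49 31 51
f 49 51 50
f 50 51 52
f 50 52 34
f 51 31 53
f 51 53 52
f 52 53 54
f 52 54 34
f 53 31 55
f 53 55 54
f 54 55 56
f 54 56 34
f 55 31 57
f 55 57 56
f 56 57 58
f 56 58 34
f 57 31 32
f 57 32 58
f 58 32 33
f 58 33 34
f 59 70 64
f 59 64 60
f 59 60 66
f 59 66 69
f 59 69 70
f 60 64 68
f 64 70 63
f 70 69 61
f 69 66 65
f 66 60 67
f 62 68 63
f 62 63 61
f 62 61 65
f 62 65 67
f 62 67 68
f 63 68 64
f 61 63 70
f 65 61 69
f 67 65 66
f 68 67 60
f 72 74 71
f 75 72 71
f 71 74 73
f 73 75 71
f 72 78 74
f 76 72 75
f 76 78 72
f 74 78 73
f 77 75 73
f 73 78 77
f 77 76 75
f 78 76 77

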